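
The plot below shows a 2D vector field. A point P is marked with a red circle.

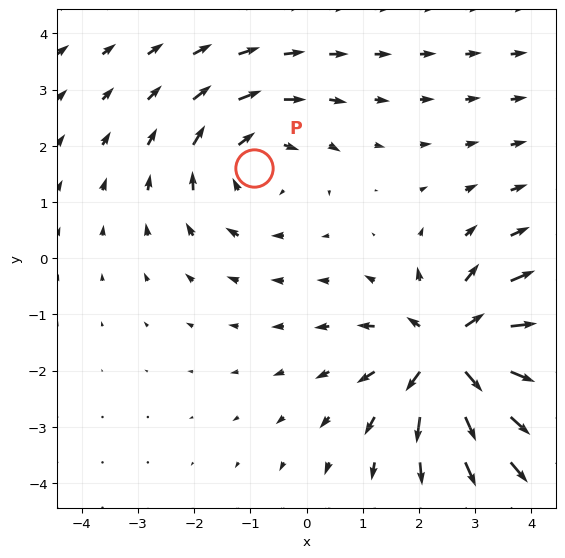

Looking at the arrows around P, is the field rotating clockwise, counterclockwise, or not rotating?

Near P at (-0.9, 1.6) the arrows circulate clockwise. The curl (z-component) there is about -2; negative curl means clockwise rotation.

clockwise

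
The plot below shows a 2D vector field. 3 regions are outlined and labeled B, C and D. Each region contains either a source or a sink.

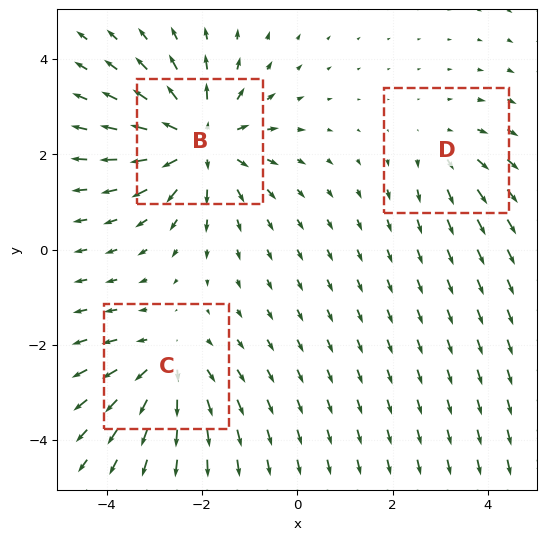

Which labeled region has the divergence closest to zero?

D

Divergence at each region's feature centre — B: about +5, C: about +3, D: about +2. Region D is closest to zero.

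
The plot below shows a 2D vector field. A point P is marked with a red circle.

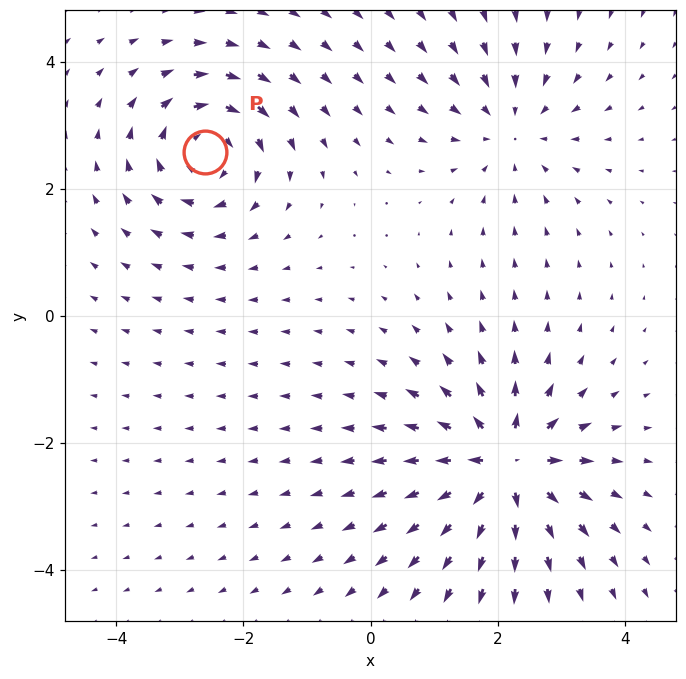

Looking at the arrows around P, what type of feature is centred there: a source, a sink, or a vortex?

At P (-2.6, 2.6) the arrows circulate clockwise. Divergence ≈0, curl about -5 — near-zero divergence with nonzero curl is a vortex.

vortex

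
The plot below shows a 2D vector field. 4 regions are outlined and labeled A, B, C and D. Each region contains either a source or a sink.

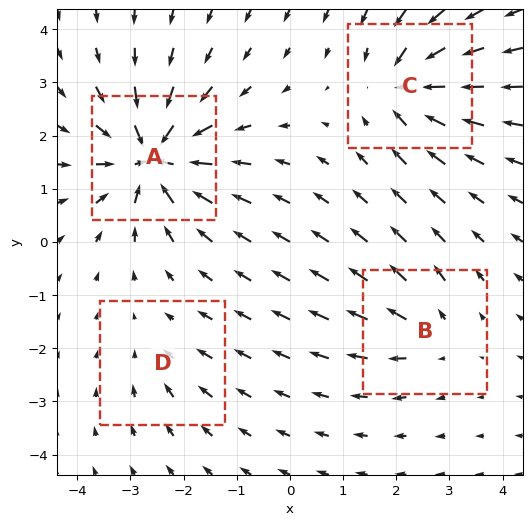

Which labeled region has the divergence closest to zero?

Divergence at each region's feature centre — A: about -9, B: about +4, C: about -6, D: about -2. Region D is closest to zero.

D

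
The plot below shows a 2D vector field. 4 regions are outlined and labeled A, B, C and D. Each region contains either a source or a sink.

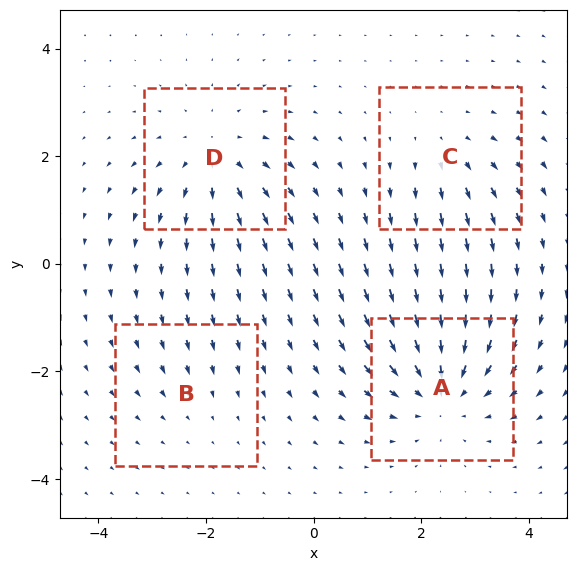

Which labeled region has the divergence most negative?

A

Divergence at each region's feature centre — A: about -5, B: about -2, C: about +3, D: about +4. Region A is most negative.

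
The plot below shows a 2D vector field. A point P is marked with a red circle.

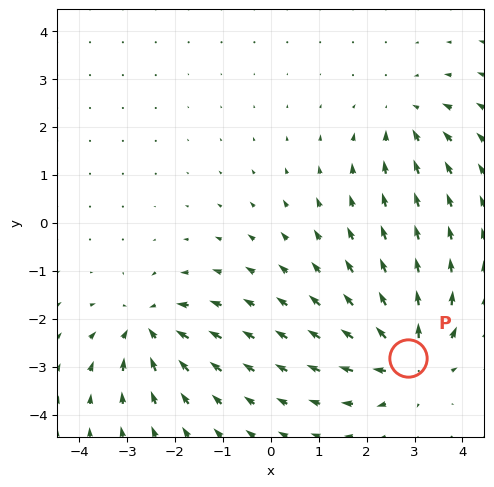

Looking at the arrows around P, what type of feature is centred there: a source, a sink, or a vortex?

At P (2.9, -2.8) the arrows spread outward. Divergence about +5, curl ≈0 — positive divergence with near-zero curl is a source.

source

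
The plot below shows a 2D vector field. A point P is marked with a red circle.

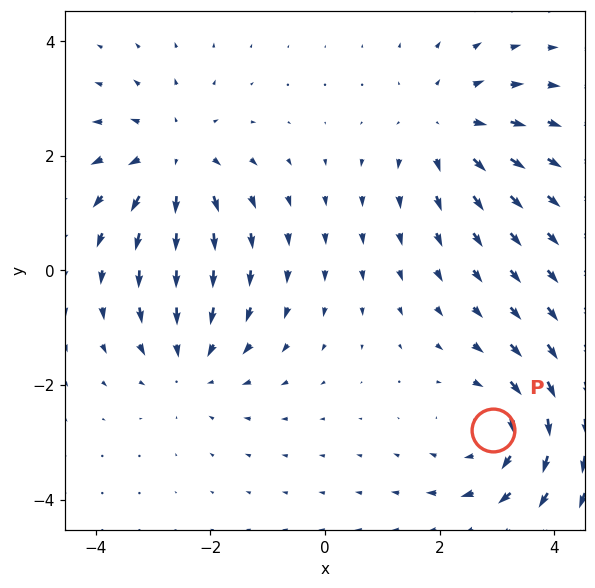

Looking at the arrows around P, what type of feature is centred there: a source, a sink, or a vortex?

vortex

At P (2.9, -2.8) the arrows circulate clockwise. Divergence ≈0, curl about -4 — near-zero divergence with nonzero curl is a vortex.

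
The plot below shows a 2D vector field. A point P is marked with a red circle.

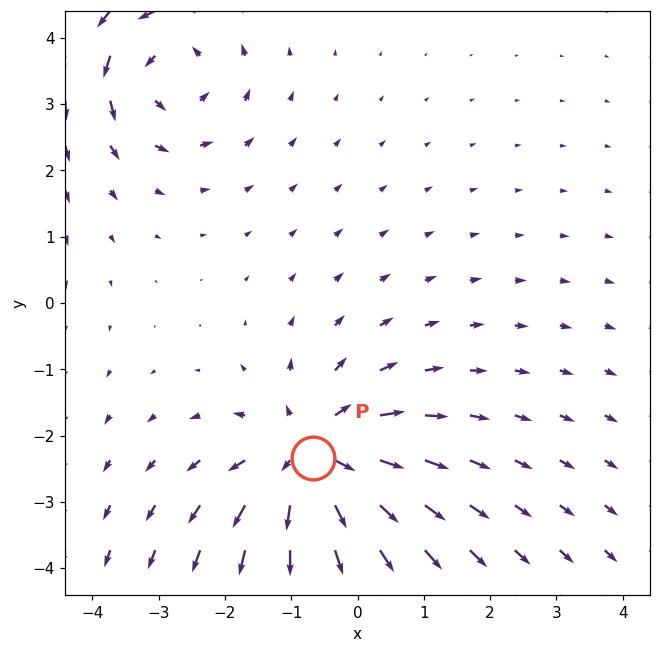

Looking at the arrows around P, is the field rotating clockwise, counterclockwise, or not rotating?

not rotating

Near P at (-0.7, -2.3) the arrows show no circulation. The curl there is ≈0.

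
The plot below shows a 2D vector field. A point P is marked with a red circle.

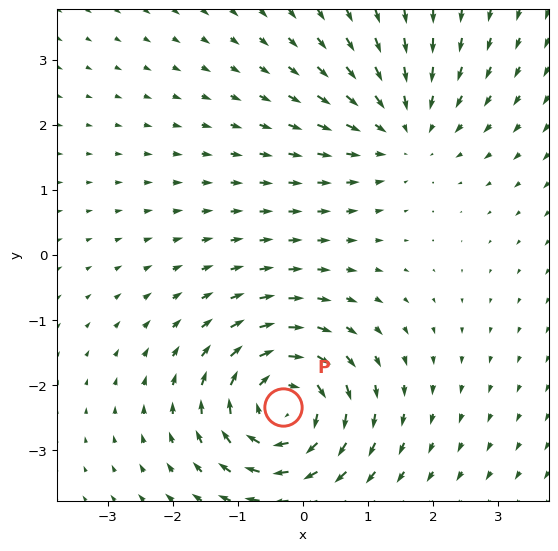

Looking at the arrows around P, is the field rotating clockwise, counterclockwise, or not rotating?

clockwise

Near P at (-0.3, -2.3) the arrows circulate clockwise. The curl (z-component) there is about -6; negative curl means clockwise rotation.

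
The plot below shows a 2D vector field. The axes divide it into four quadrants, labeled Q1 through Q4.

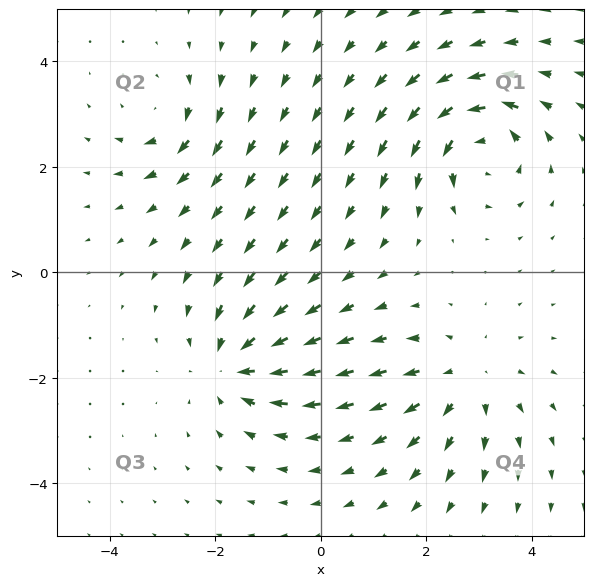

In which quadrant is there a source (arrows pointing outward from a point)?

Q4

The source sits at approximately (2.8, -2.0), which lies in quadrant Q4. The divergence there is about +4, positive as expected for a source.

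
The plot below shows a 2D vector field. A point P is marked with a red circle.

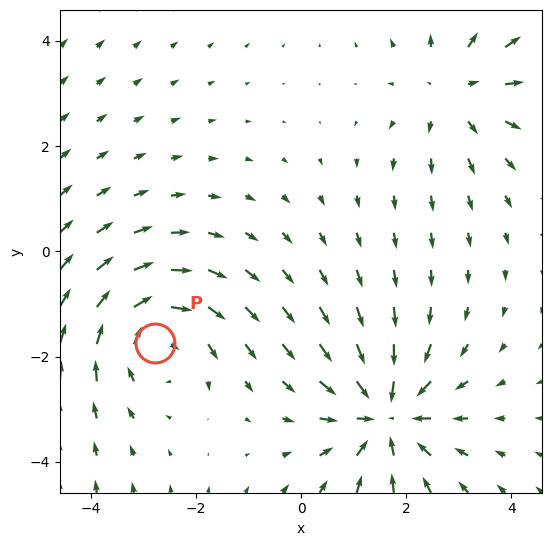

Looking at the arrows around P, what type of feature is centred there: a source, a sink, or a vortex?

vortex

At P (-2.8, -1.7) the arrows circulate clockwise. Divergence ≈0, curl about -3 — near-zero divergence with nonzero curl is a vortex.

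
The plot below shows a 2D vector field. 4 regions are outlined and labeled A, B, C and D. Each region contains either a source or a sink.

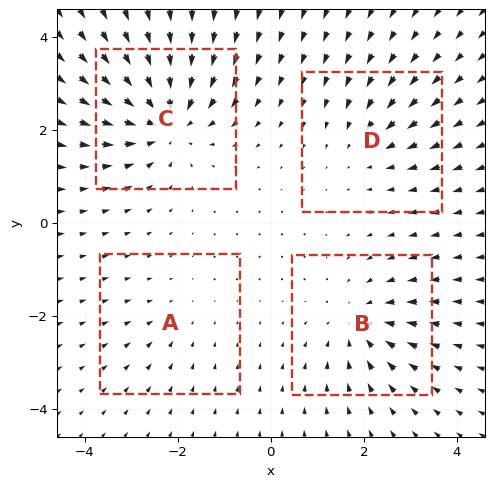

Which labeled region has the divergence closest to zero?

A

Divergence at each region's feature centre — A: about -2, B: about -4, C: about -7, D: about -3. Region A is closest to zero.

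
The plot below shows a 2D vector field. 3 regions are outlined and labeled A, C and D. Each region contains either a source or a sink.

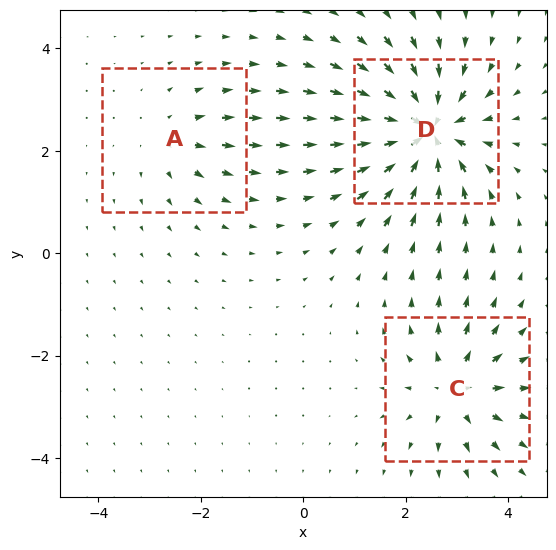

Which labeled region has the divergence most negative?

Divergence at each region's feature centre — A: about +3, C: about +4, D: about -7. Region D is most negative.

D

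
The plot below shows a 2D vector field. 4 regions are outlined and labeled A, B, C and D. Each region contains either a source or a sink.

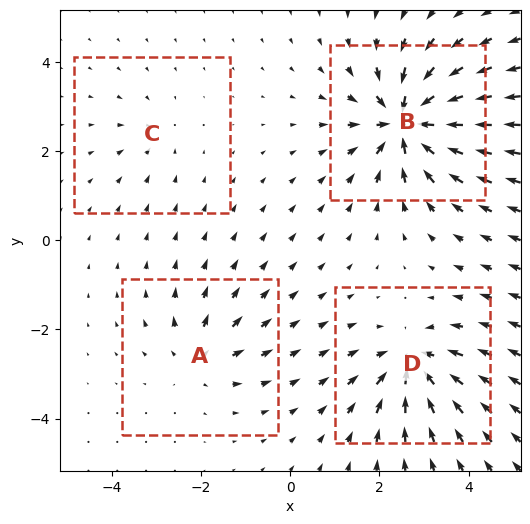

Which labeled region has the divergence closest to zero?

Divergence at each region's feature centre — A: about +4, B: about -9, C: about -3, D: about -6. Region C is closest to zero.

C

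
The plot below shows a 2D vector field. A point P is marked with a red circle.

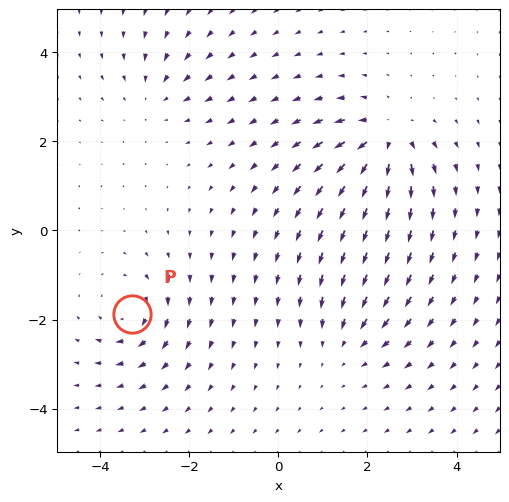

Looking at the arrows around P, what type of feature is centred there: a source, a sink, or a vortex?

At P (-3.3, -1.9) the arrows circulate clockwise. Divergence ≈0, curl about -4 — near-zero divergence with nonzero curl is a vortex.

vortex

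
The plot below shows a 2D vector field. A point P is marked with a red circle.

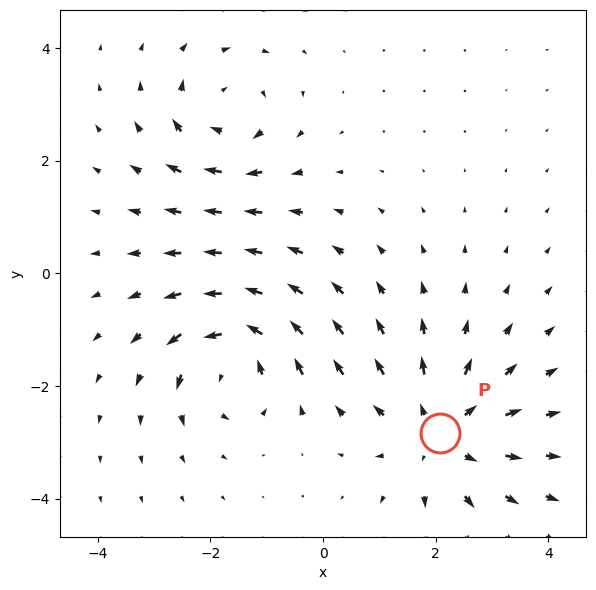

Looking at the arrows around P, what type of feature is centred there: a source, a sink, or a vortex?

source

At P (2.1, -2.8) the arrows spread outward. Divergence about +3, curl ≈0 — positive divergence with near-zero curl is a source.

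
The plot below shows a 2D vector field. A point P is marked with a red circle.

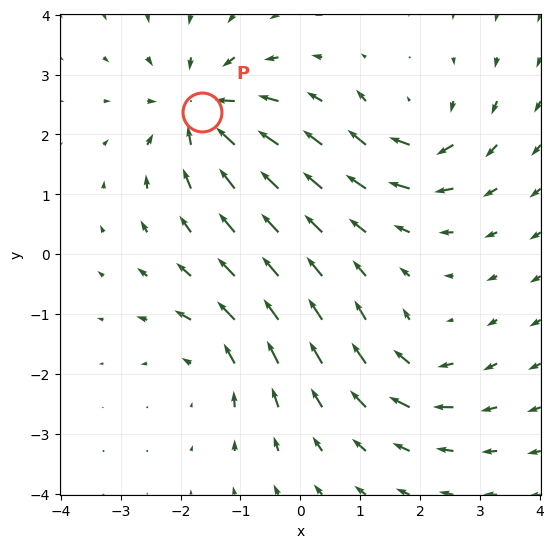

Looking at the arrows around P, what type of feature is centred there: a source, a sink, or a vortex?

At P (-1.6, 2.4) the arrows converge inward. Divergence about -5, curl ≈0 — negative divergence with near-zero curl is a sink.

sink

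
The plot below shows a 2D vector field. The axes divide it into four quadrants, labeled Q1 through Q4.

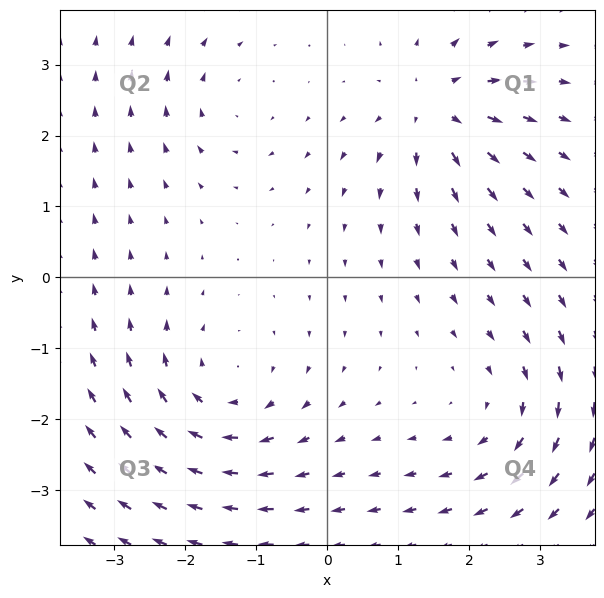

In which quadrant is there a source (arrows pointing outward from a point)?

Q1

The source sits at approximately (1.5, 2.4), which lies in quadrant Q1. The divergence there is about +5, positive as expected for a source.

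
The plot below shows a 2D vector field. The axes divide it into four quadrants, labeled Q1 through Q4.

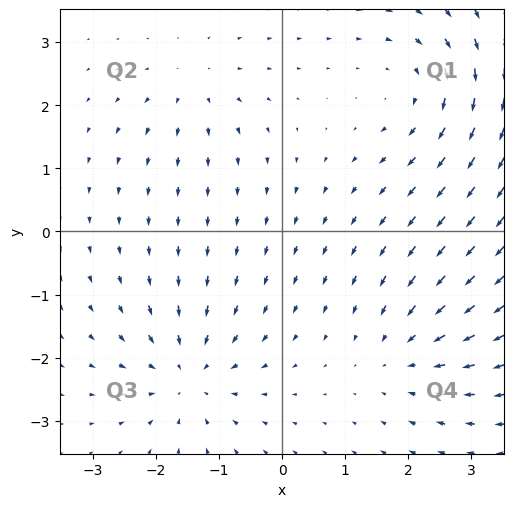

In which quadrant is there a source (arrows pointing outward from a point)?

Q2

The source sits at approximately (-1.4, 2.3), which lies in quadrant Q2. The divergence there is about +3, positive as expected for a source.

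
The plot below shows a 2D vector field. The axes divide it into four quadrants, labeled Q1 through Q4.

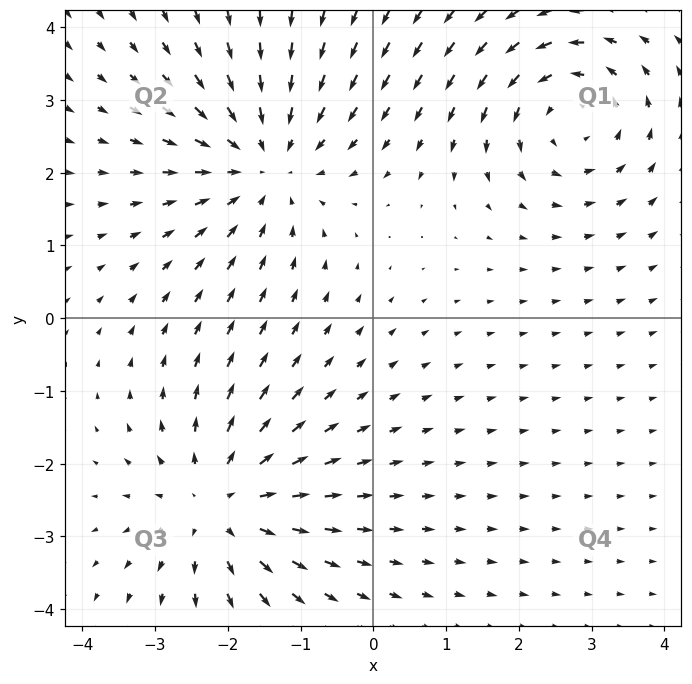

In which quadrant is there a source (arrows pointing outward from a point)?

Q3

The source sits at approximately (-2.1, -2.6), which lies in quadrant Q3. The divergence there is about +4, positive as expected for a source.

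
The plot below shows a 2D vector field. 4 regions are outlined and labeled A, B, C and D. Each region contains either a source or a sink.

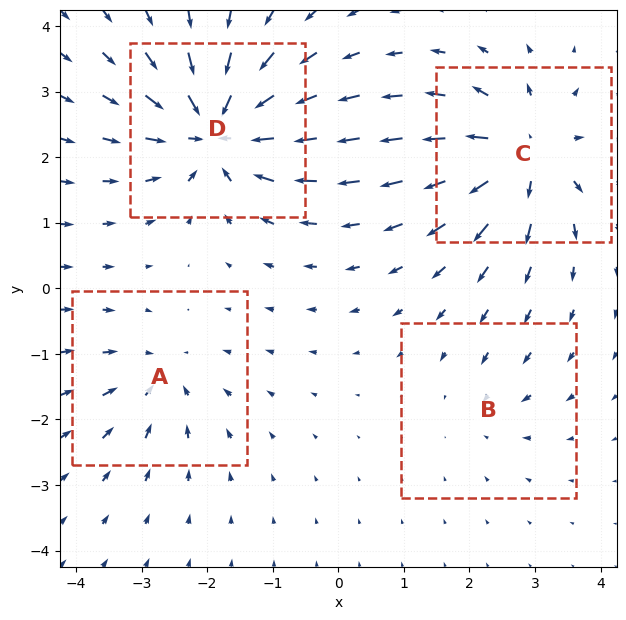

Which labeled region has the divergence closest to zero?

B

Divergence at each region's feature centre — A: about -4, B: about -2, C: about +7, D: about -8. Region B is closest to zero.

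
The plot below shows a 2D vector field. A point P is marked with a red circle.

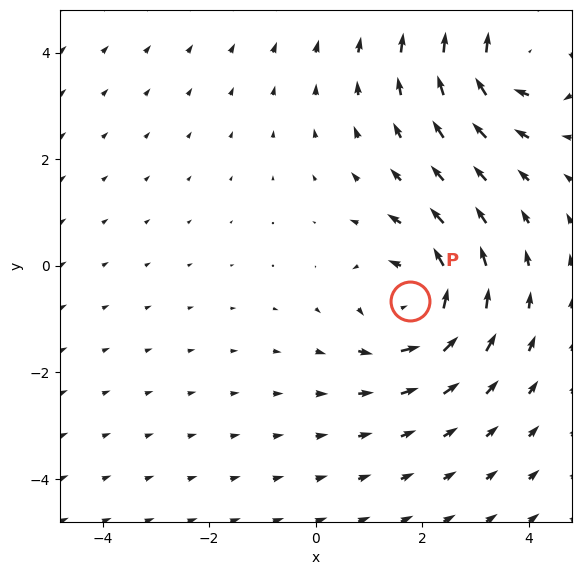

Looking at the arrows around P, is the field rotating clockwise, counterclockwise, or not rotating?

counterclockwise

Near P at (1.8, -0.7) the arrows circulate counterclockwise. The curl (z-component) there is about +4; positive curl means counterclockwise rotation.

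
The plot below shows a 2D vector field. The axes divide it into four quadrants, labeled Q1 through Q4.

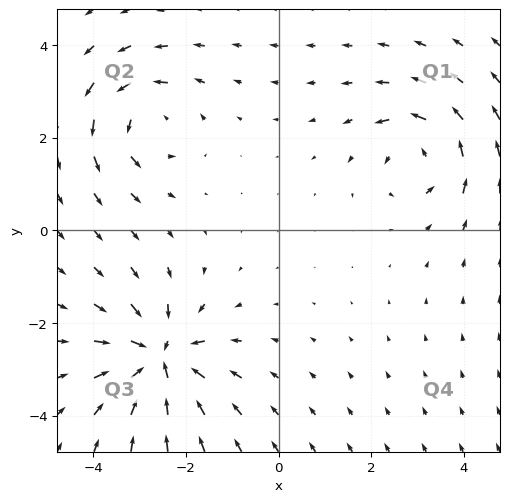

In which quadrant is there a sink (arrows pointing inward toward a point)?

Q3

The sink sits at approximately (-2.6, -2.8), which lies in quadrant Q3. The divergence there is about -6, negative as expected for a sink.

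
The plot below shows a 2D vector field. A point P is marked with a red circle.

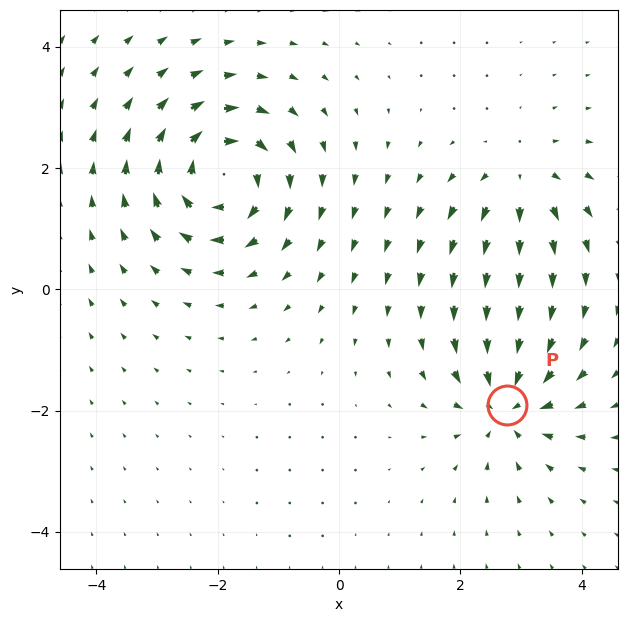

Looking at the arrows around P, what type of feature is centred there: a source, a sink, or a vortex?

sink

At P (2.8, -1.9) the arrows converge inward. Divergence about -5, curl ≈0 — negative divergence with near-zero curl is a sink.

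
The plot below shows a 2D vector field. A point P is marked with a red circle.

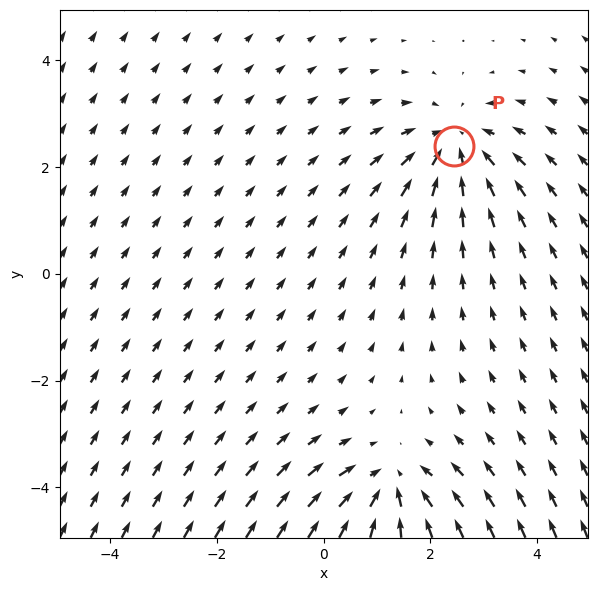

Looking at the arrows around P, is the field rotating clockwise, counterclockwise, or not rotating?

Near P at (2.4, 2.4) the arrows show no circulation. The curl there is ≈0.

not rotating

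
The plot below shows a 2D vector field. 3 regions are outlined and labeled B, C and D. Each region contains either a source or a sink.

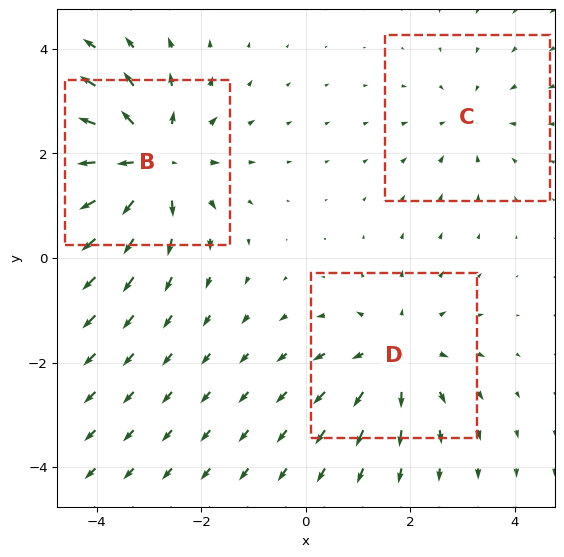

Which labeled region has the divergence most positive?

Divergence at each region's feature centre — B: about +4, C: about -2, D: about +3. Region B is most positive.

B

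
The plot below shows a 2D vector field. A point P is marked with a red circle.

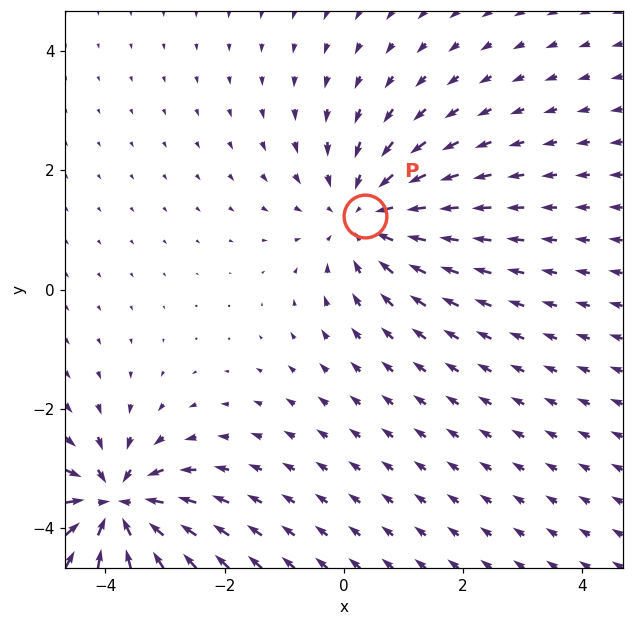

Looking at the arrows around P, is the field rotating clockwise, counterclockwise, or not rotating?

not rotating

Near P at (0.4, 1.2) the arrows show no circulation. The curl there is ≈0.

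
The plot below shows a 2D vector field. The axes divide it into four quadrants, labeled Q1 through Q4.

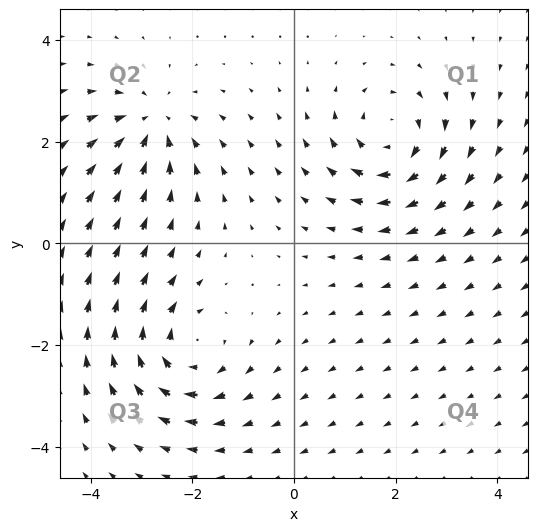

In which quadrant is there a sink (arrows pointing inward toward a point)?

The sink sits at approximately (-2.8, 2.4), which lies in quadrant Q2. The divergence there is about -5, negative as expected for a sink.

Q2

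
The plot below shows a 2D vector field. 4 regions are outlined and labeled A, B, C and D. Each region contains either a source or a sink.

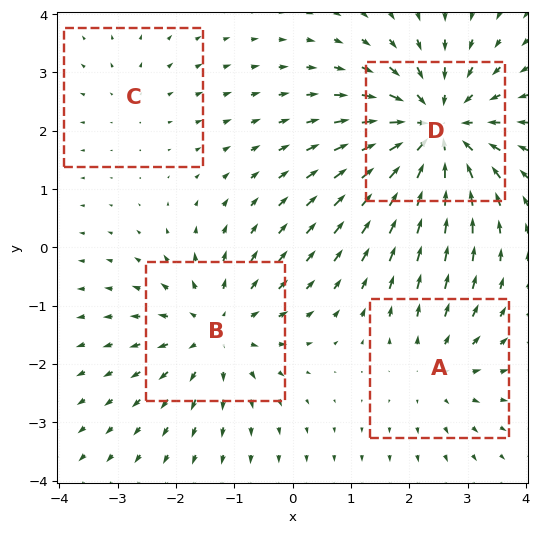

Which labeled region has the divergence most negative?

Divergence at each region's feature centre — A: about +3, B: about +4, C: about +2, D: about -7. Region D is most negative.

D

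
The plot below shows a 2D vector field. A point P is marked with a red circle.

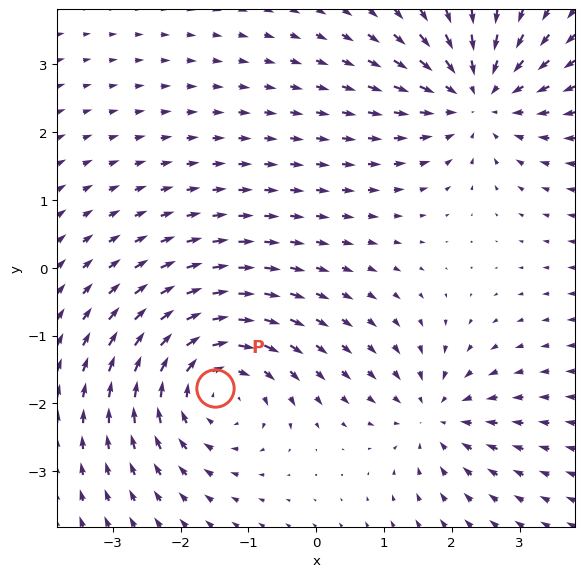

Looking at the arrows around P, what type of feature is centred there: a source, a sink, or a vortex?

At P (-1.5, -1.8) the arrows circulate clockwise. Divergence ≈0, curl about -5 — near-zero divergence with nonzero curl is a vortex.

vortex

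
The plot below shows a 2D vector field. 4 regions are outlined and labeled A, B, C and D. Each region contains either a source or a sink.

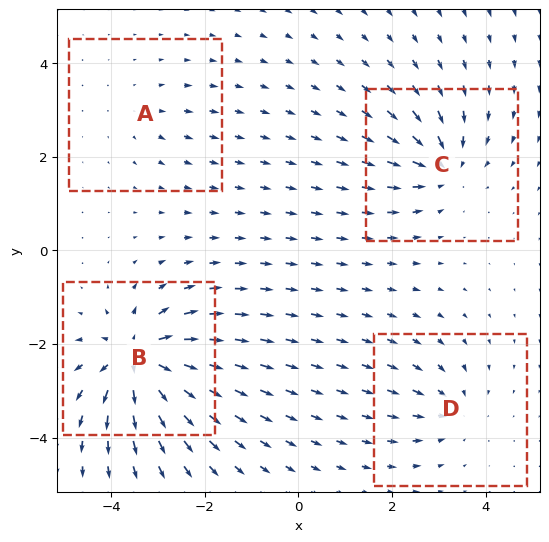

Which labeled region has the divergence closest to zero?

A

Divergence at each region's feature centre — A: about +2, B: about +9, C: about -6, D: about -4. Region A is closest to zero.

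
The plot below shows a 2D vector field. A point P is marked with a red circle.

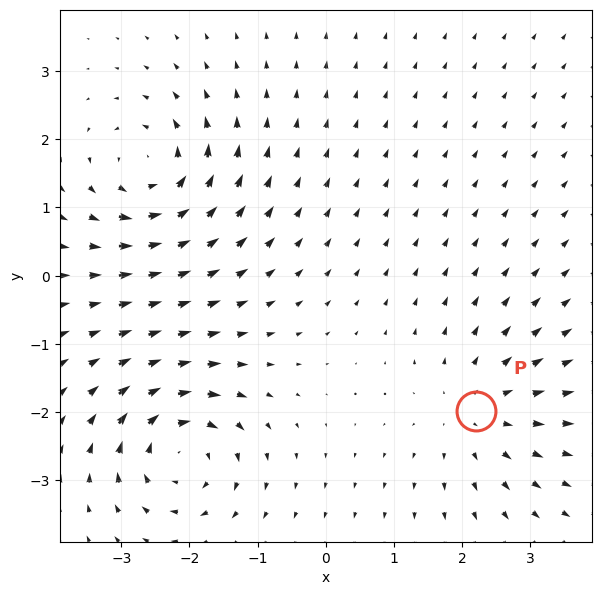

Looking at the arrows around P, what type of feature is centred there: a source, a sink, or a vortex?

At P (2.2, -2.0) the arrows spread outward. Divergence about +4, curl ≈0 — positive divergence with near-zero curl is a source.

source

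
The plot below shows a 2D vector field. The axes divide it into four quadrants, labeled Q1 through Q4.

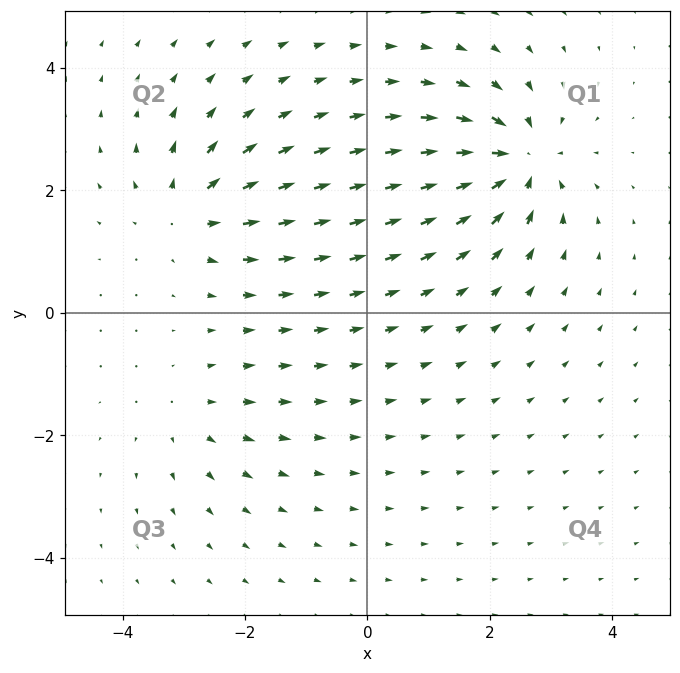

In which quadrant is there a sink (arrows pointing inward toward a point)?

Q1

The sink sits at approximately (2.5, 2.5), which lies in quadrant Q1. The divergence there is about -6, negative as expected for a sink.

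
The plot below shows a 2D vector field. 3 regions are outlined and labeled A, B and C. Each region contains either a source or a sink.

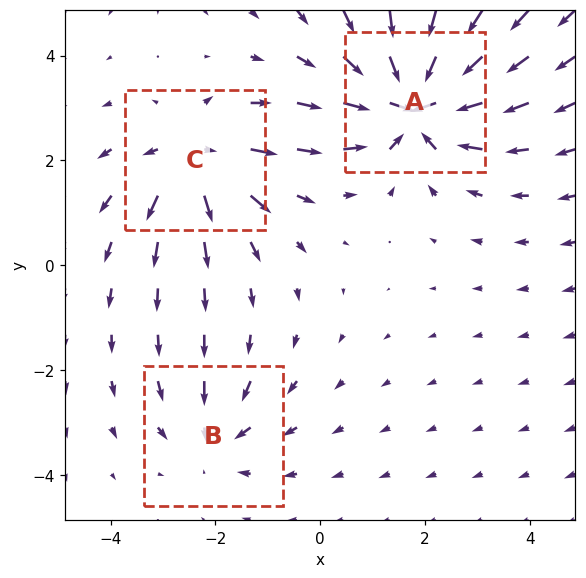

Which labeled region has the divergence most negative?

A

Divergence at each region's feature centre — A: about -5, B: about -2, C: about +4. Region A is most negative.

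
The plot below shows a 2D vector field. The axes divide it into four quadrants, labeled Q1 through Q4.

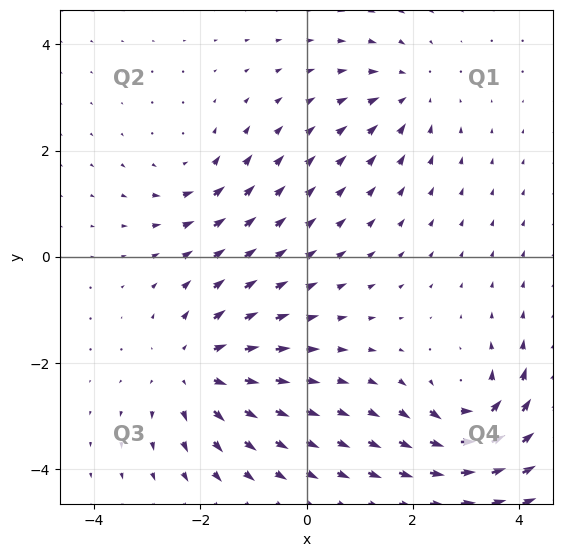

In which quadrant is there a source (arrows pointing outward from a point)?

The source sits at approximately (-2.1, -2.1), which lies in quadrant Q3. The divergence there is about +5, positive as expected for a source.

Q3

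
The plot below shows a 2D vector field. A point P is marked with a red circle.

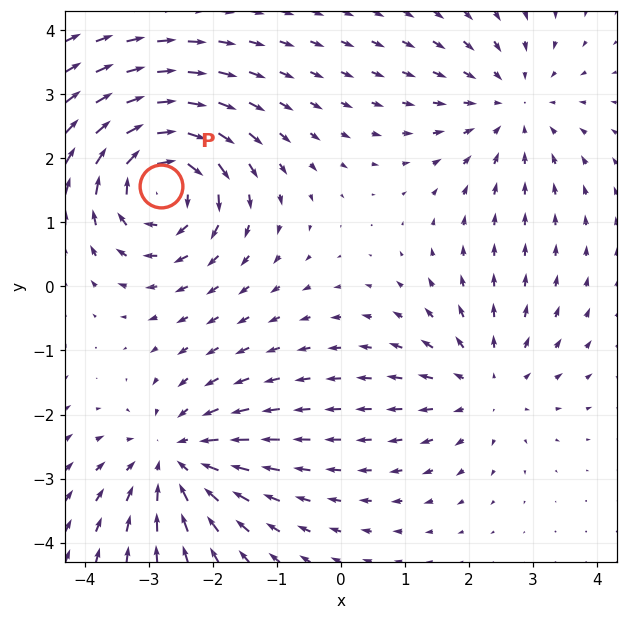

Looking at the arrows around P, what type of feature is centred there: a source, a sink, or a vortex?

vortex

At P (-2.8, 1.6) the arrows circulate clockwise. Divergence ≈0, curl about -6 — near-zero divergence with nonzero curl is a vortex.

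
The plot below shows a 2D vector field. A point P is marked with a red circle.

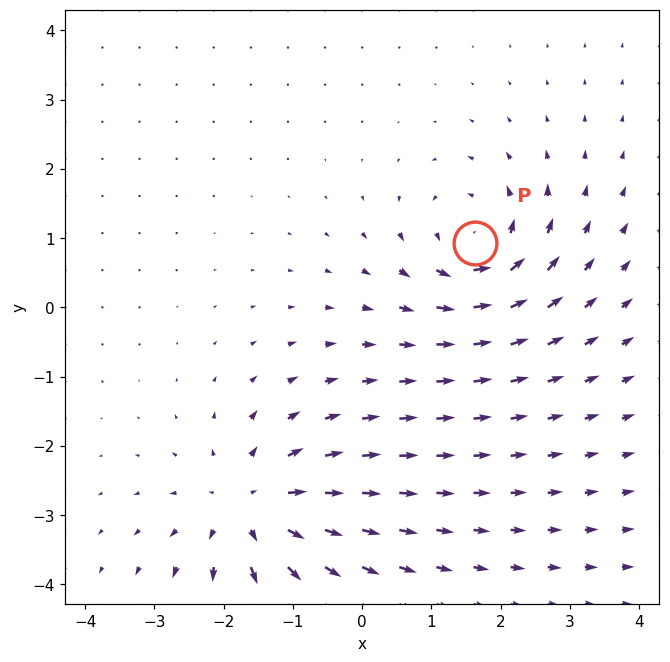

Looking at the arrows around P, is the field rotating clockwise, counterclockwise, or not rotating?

counterclockwise

Near P at (1.6, 0.9) the arrows circulate counterclockwise. The curl (z-component) there is about +4; positive curl means counterclockwise rotation.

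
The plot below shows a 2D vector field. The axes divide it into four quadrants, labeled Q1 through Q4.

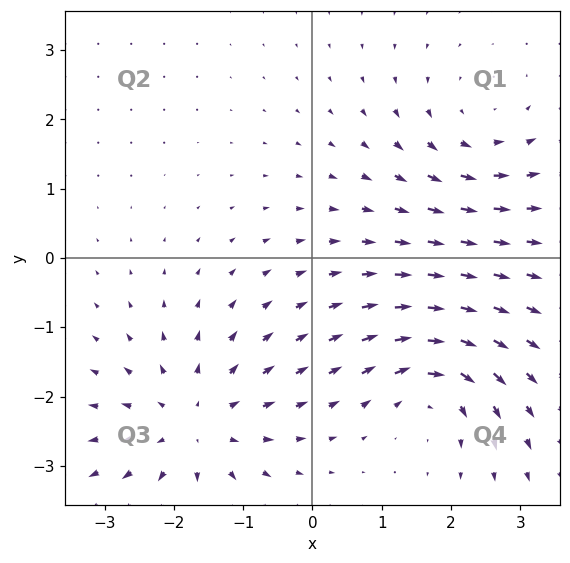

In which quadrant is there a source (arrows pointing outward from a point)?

The source sits at approximately (-1.7, -2.4), which lies in quadrant Q3. The divergence there is about +4, positive as expected for a source.

Q3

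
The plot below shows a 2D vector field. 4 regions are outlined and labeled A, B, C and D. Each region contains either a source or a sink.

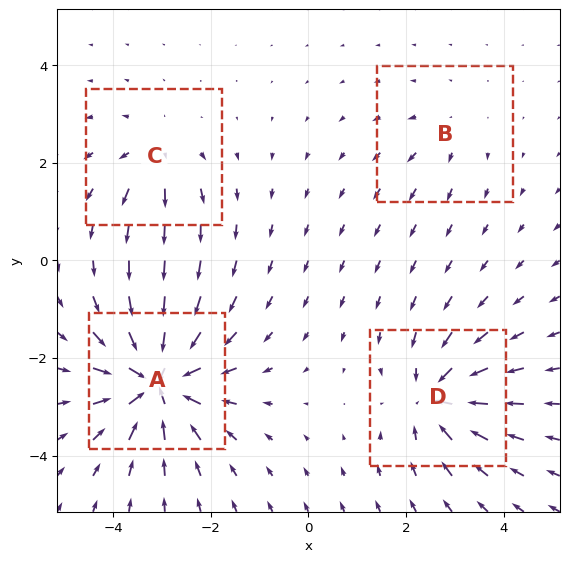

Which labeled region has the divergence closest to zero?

B

Divergence at each region's feature centre — A: about -9, B: about +2, C: about +4, D: about -6. Region B is closest to zero.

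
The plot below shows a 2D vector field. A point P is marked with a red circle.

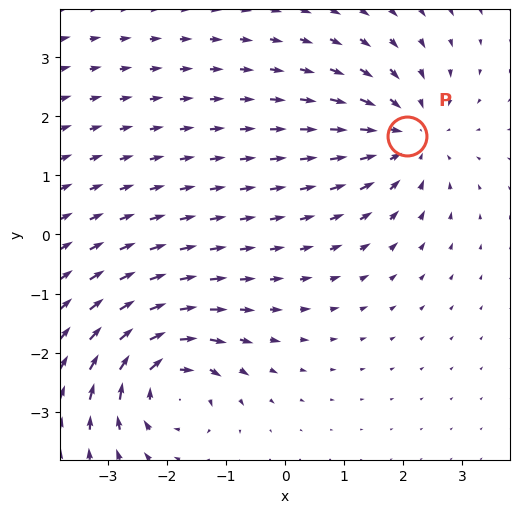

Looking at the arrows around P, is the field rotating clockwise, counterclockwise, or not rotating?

not rotating

Near P at (2.1, 1.7) the arrows show no circulation. The curl there is ≈0.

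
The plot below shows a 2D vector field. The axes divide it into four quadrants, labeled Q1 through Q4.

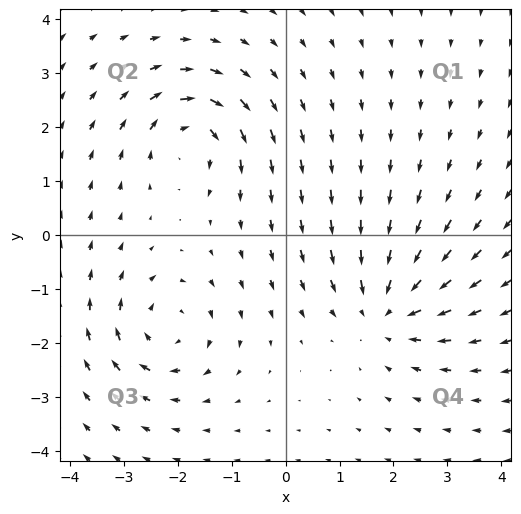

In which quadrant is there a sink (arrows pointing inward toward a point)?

The sink sits at approximately (1.9, -1.4), which lies in quadrant Q4. The divergence there is about -5, negative as expected for a sink.

Q4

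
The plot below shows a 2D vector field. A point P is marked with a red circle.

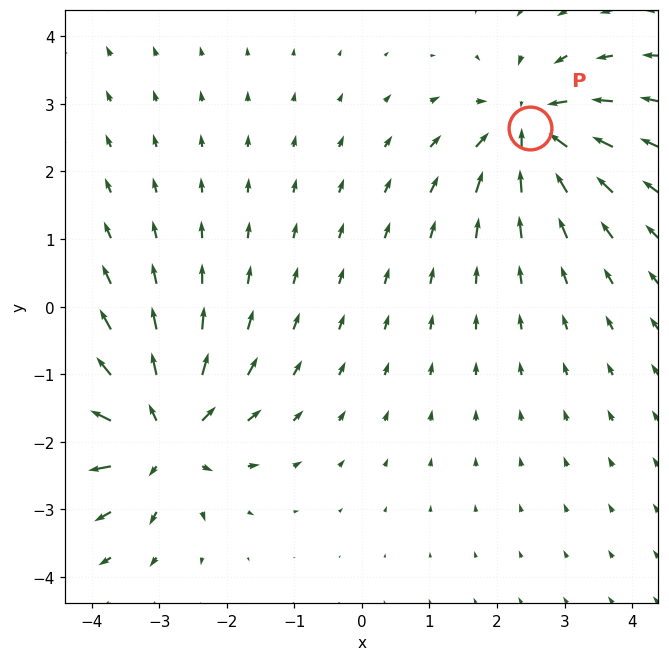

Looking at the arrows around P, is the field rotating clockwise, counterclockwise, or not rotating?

not rotating

Near P at (2.5, 2.6) the arrows show no circulation. The curl there is ≈0.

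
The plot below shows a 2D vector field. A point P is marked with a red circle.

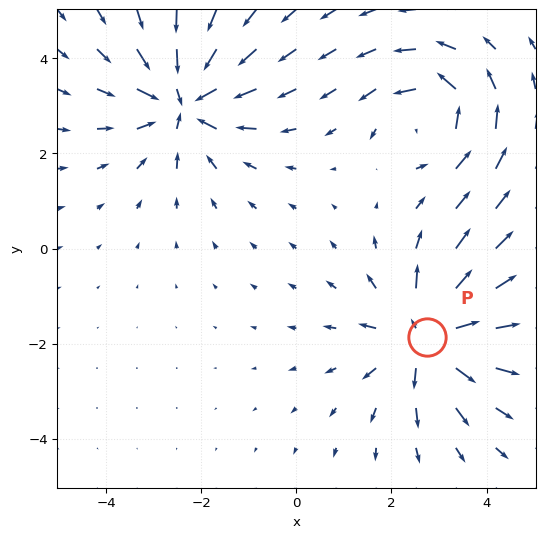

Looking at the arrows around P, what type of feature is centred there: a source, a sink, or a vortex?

At P (2.8, -1.9) the arrows spread outward. Divergence about +5, curl ≈0 — positive divergence with near-zero curl is a source.

source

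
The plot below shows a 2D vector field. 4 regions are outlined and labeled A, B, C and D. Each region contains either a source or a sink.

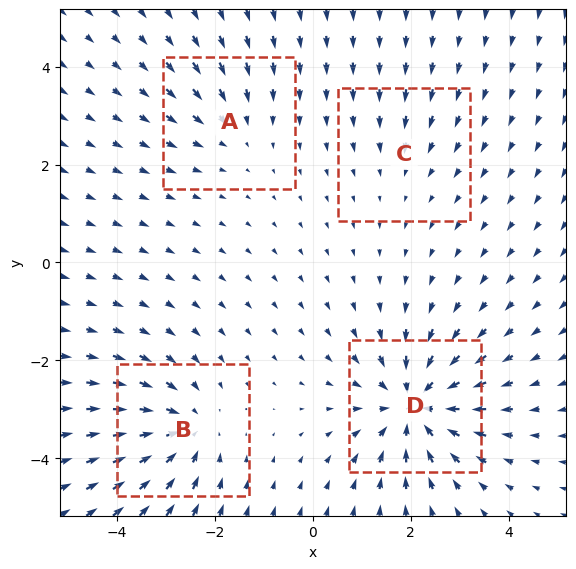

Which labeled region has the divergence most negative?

D

Divergence at each region's feature centre — A: about -3, B: about -5, C: about -2, D: about -7. Region D is most negative.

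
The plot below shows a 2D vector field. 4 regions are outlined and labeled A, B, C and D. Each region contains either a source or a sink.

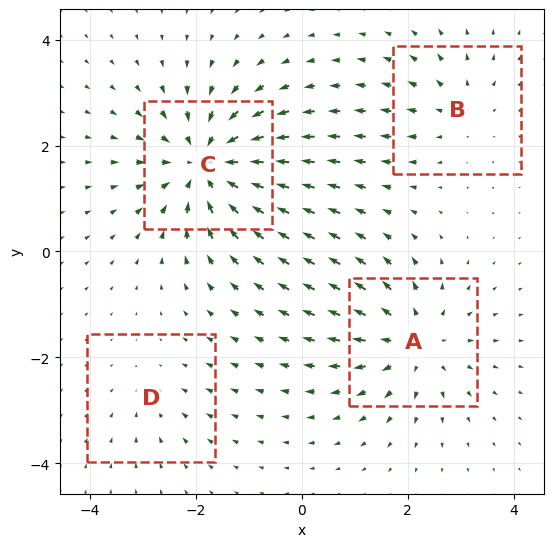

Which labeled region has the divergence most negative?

Divergence at each region's feature centre — A: about +5, B: about +3, C: about -7, D: about -2. Region C is most negative.

C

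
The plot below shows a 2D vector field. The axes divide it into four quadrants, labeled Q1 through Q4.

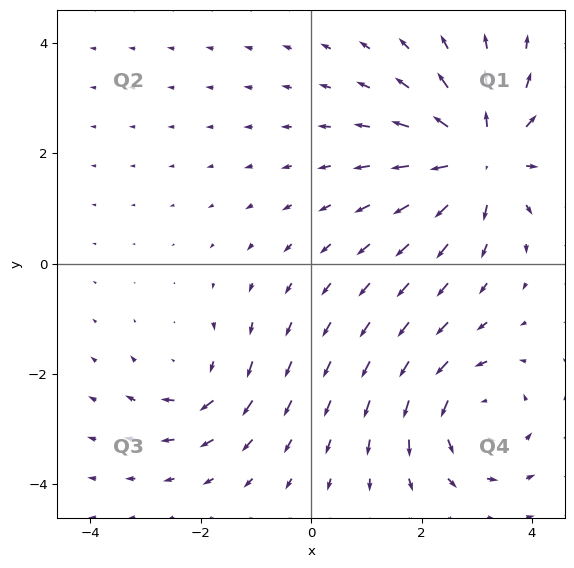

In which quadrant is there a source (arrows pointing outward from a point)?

The source sits at approximately (3.1, 1.9), which lies in quadrant Q1. The divergence there is about +5, positive as expected for a source.

Q1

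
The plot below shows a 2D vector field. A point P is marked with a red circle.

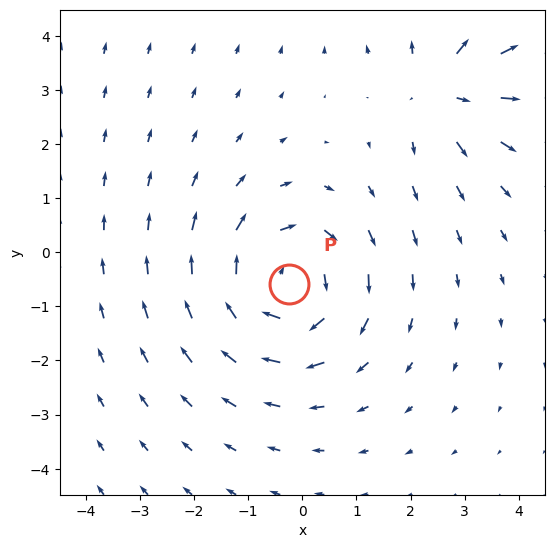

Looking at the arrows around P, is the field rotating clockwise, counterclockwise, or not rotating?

clockwise

Near P at (-0.2, -0.6) the arrows circulate clockwise. The curl (z-component) there is about -4; negative curl means clockwise rotation.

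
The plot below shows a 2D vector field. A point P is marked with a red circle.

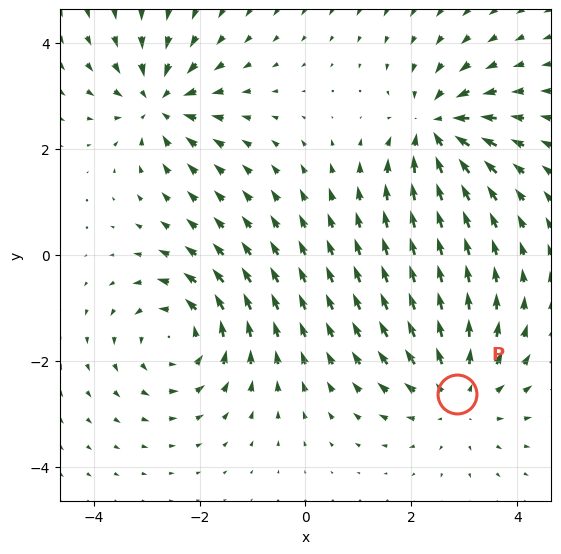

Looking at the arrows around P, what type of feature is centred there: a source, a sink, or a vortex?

source

At P (2.9, -2.6) the arrows spread outward. Divergence about +4, curl ≈0 — positive divergence with near-zero curl is a source.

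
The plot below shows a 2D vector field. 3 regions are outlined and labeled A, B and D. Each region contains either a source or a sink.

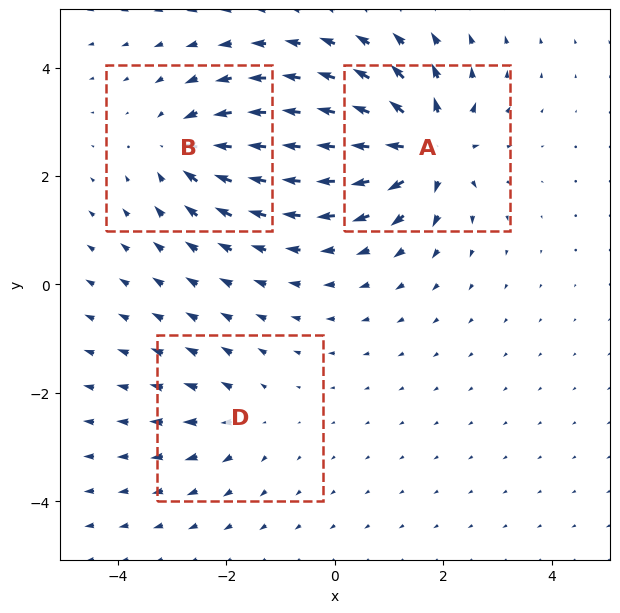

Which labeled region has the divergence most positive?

Divergence at each region's feature centre — A: about +7, B: about -4, D: about +3. Region A is most positive.

A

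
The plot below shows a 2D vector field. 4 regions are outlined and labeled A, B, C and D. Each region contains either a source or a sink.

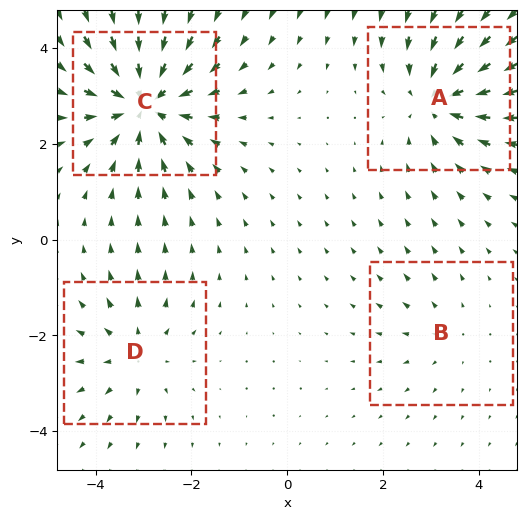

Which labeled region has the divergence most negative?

C

Divergence at each region's feature centre — A: about -5, B: about +2, C: about -6, D: about +3. Region C is most negative.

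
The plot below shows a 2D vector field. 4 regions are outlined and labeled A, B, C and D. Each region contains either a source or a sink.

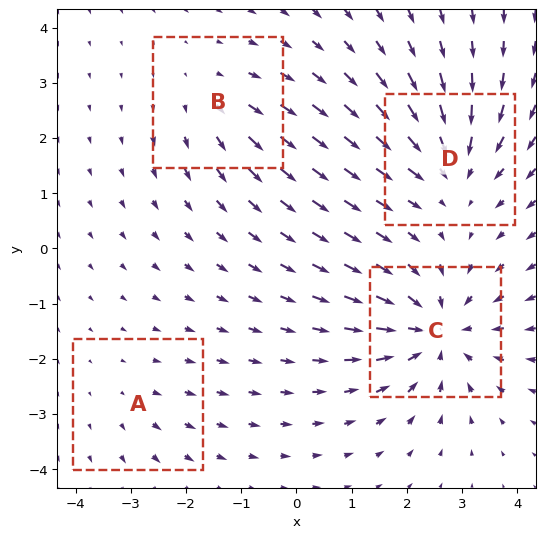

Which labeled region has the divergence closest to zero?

A

Divergence at each region's feature centre — A: about +2, B: about +3, C: about -7, D: about -5. Region A is closest to zero.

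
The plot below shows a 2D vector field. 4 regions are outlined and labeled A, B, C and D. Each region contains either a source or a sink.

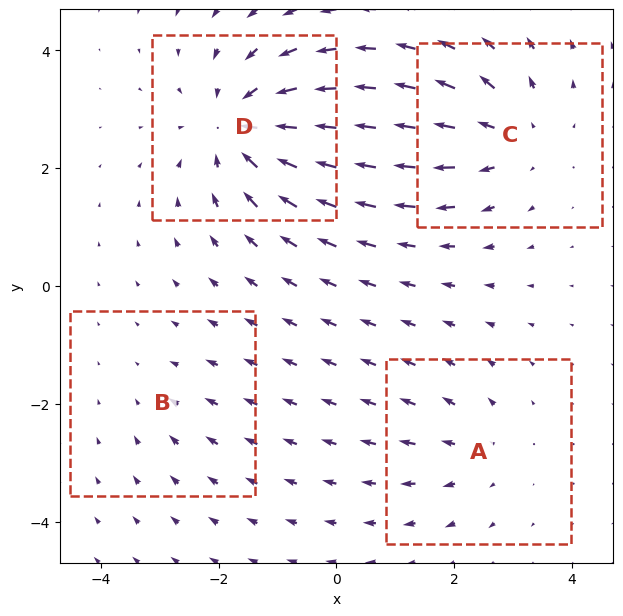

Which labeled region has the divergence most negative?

D

Divergence at each region's feature centre — A: about +3, B: about -2, C: about +4, D: about -6. Region D is most negative.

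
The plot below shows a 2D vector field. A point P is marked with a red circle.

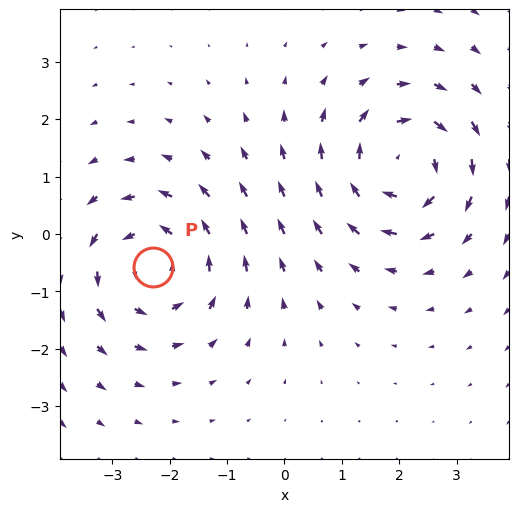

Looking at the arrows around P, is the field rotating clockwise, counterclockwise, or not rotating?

counterclockwise

Near P at (-2.3, -0.6) the arrows circulate counterclockwise. The curl (z-component) there is about +2; positive curl means counterclockwise rotation.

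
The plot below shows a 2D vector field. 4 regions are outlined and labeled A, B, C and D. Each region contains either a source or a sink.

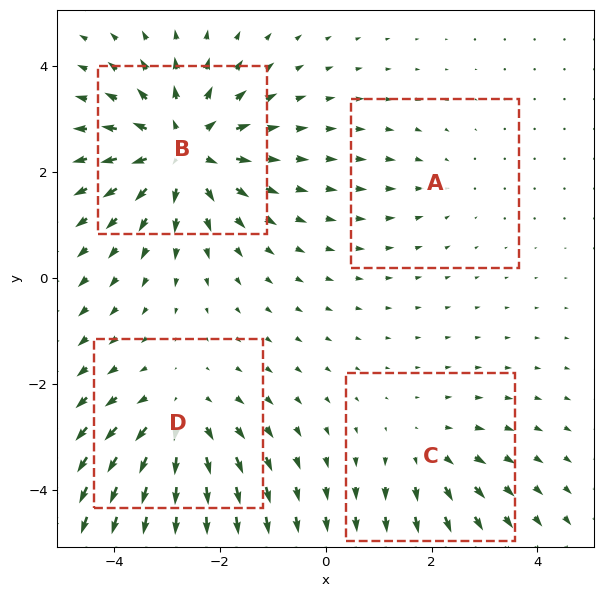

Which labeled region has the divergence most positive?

B

Divergence at each region's feature centre — A: about -2, B: about +7, C: about +3, D: about +5. Region B is most positive.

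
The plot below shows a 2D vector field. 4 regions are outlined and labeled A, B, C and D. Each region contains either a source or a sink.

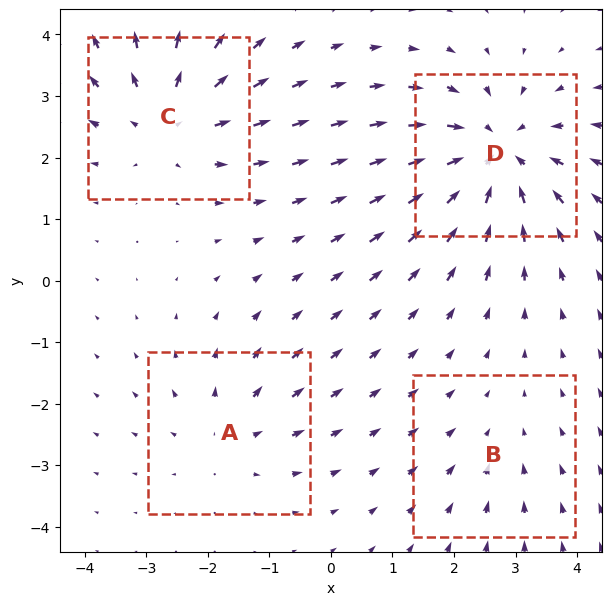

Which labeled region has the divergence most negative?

Divergence at each region's feature centre — A: about +3, B: about -2, C: about +5, D: about -6. Region D is most negative.

D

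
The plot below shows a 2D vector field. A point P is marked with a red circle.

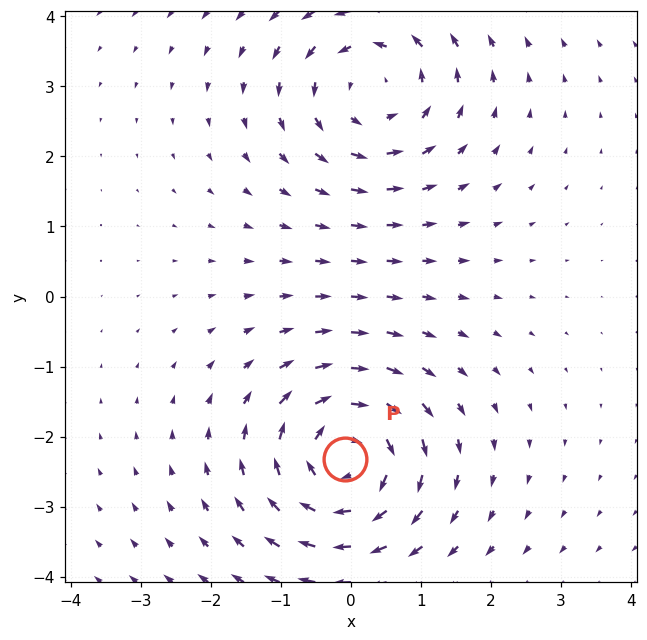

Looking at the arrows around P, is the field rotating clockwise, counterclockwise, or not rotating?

Near P at (-0.1, -2.3) the arrows circulate clockwise. The curl (z-component) there is about -4; negative curl means clockwise rotation.

clockwise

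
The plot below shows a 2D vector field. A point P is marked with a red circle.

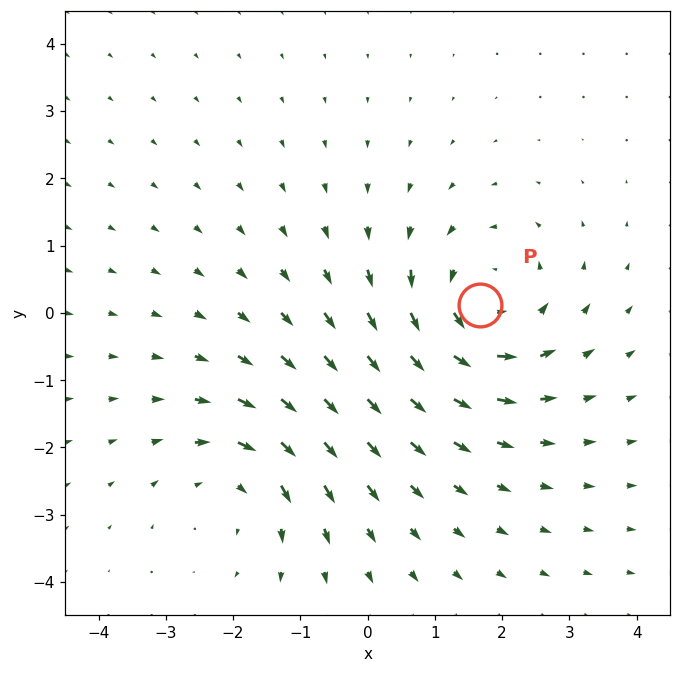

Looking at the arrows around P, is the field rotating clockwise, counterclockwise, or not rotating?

Near P at (1.7, 0.1) the arrows circulate counterclockwise. The curl (z-component) there is about +3; positive curl means counterclockwise rotation.

counterclockwise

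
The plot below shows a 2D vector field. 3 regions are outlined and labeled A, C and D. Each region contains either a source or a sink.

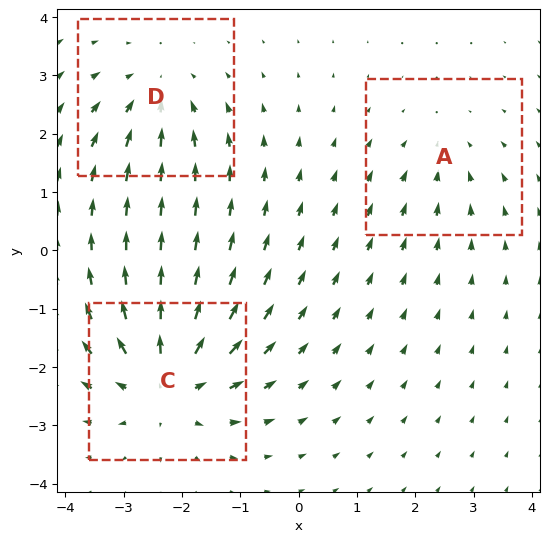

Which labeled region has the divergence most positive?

C

Divergence at each region's feature centre — A: about -2, C: about +4, D: about -3. Region C is most positive.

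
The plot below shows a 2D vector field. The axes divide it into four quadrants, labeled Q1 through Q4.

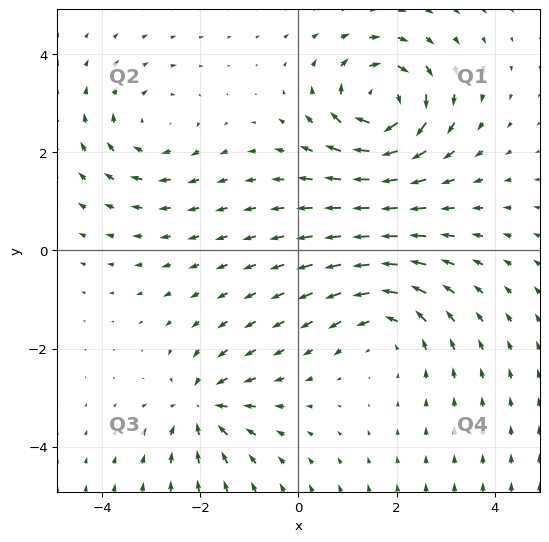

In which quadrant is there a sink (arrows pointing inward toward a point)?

Q3

The sink sits at approximately (-2.0, -3.2), which lies in quadrant Q3. The divergence there is about -4, negative as expected for a sink.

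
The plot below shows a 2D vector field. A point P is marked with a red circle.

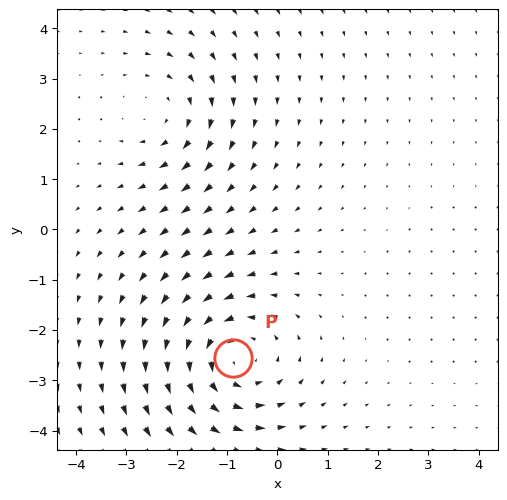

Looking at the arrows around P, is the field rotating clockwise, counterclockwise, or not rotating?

counterclockwise

Near P at (-0.9, -2.6) the arrows circulate counterclockwise. The curl (z-component) there is about +4; positive curl means counterclockwise rotation.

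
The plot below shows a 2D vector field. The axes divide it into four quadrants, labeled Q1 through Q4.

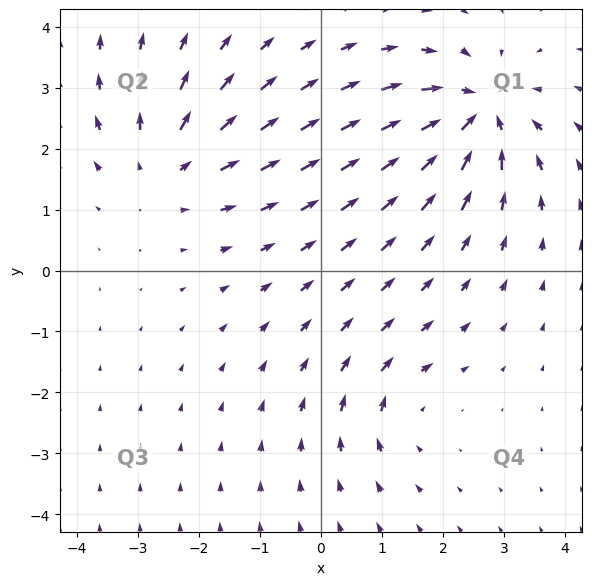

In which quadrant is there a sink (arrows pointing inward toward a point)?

Q1

The sink sits at approximately (2.6, 2.6), which lies in quadrant Q1. The divergence there is about -6, negative as expected for a sink.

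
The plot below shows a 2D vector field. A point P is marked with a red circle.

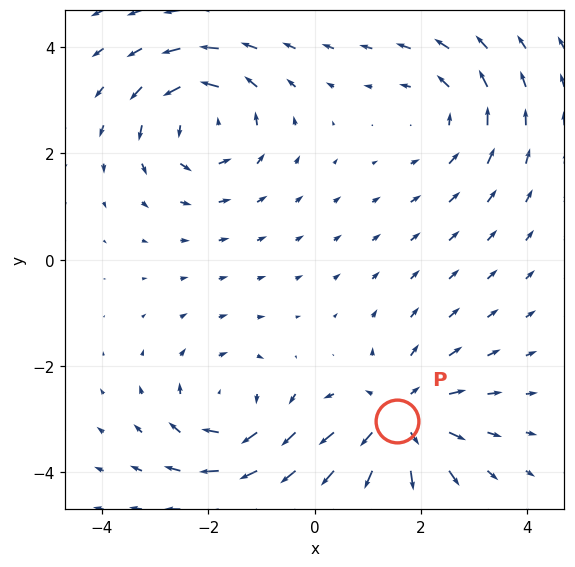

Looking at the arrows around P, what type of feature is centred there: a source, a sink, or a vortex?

At P (1.5, -3.0) the arrows spread outward. Divergence about +5, curl ≈0 — positive divergence with near-zero curl is a source.

source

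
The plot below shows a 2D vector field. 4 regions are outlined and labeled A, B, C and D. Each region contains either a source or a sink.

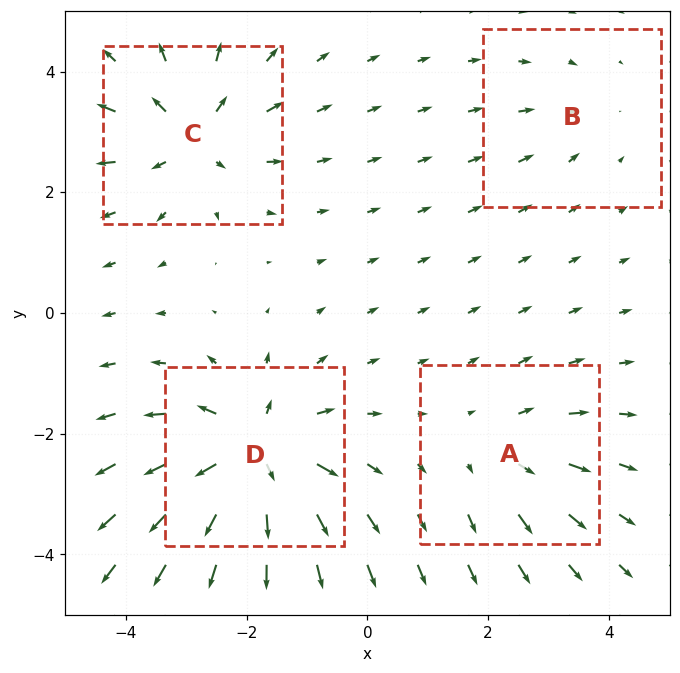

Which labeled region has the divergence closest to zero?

B

Divergence at each region's feature centre — A: about +4, B: about -2, C: about +6, D: about +8. Region B is closest to zero.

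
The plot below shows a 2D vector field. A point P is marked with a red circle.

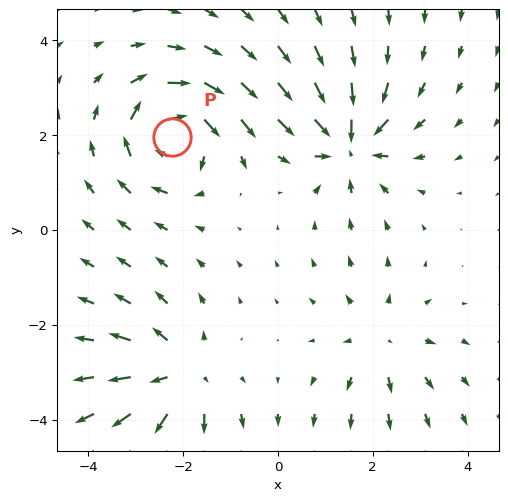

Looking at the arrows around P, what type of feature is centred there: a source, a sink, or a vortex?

vortex

At P (-2.2, 2.0) the arrows circulate clockwise. Divergence ≈0, curl about -6 — near-zero divergence with nonzero curl is a vortex.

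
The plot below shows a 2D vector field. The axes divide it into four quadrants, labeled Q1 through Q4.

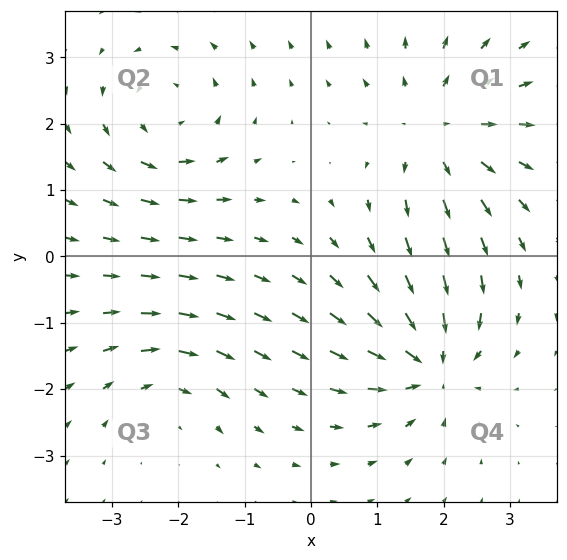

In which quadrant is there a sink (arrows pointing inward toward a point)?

Q4

The sink sits at approximately (1.8, -1.6), which lies in quadrant Q4. The divergence there is about -6, negative as expected for a sink.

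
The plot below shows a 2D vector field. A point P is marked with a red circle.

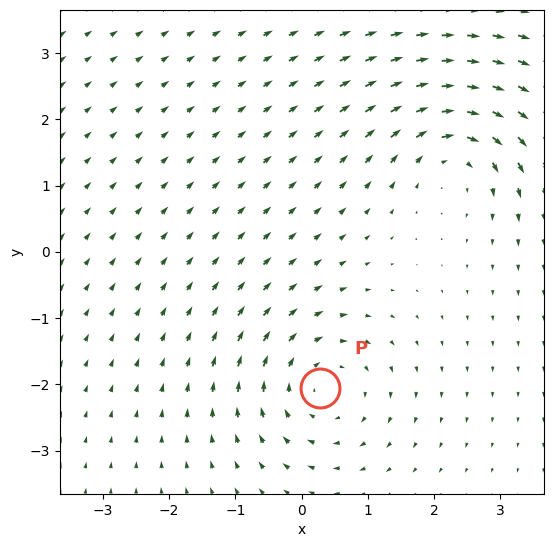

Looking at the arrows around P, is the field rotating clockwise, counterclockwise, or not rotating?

clockwise

Near P at (0.3, -2.1) the arrows circulate clockwise. The curl (z-component) there is about -5; negative curl means clockwise rotation.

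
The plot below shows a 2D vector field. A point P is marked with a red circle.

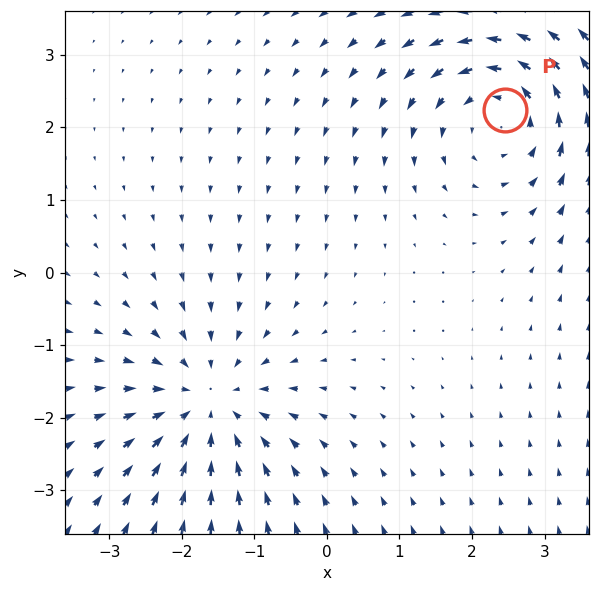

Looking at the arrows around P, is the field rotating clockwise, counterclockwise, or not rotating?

Near P at (2.5, 2.2) the arrows circulate counterclockwise. The curl (z-component) there is about +3; positive curl means counterclockwise rotation.

counterclockwise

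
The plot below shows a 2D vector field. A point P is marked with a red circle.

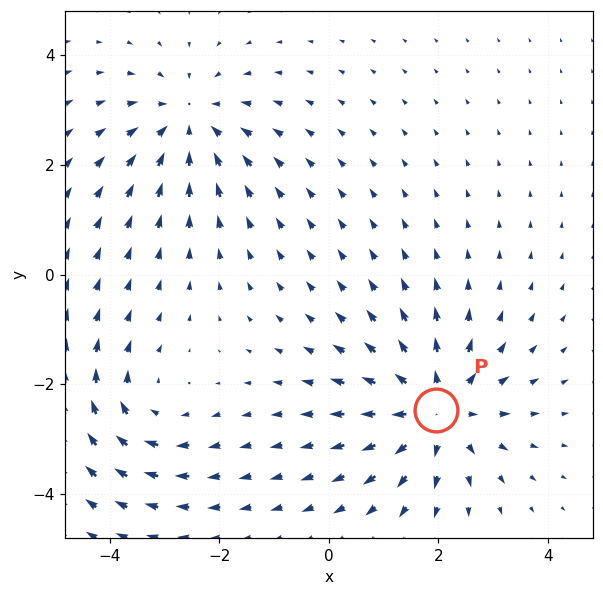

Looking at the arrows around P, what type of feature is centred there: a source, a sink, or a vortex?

source

At P (2.0, -2.5) the arrows spread outward. Divergence about +5, curl ≈0 — positive divergence with near-zero curl is a source.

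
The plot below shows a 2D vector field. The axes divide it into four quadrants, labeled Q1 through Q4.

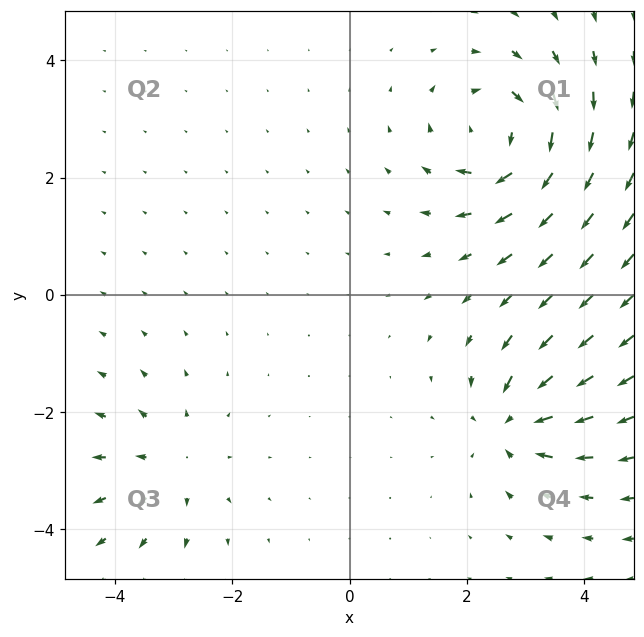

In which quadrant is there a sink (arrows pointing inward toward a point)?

The sink sits at approximately (2.8, -2.2), which lies in quadrant Q4. The divergence there is about -4, negative as expected for a sink.

Q4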